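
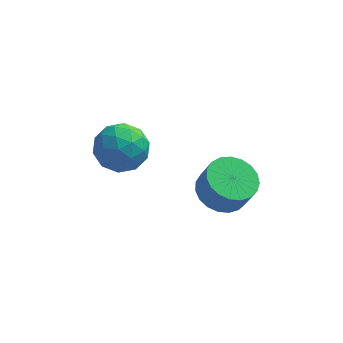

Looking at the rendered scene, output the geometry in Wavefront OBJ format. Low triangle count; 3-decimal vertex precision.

v 0.596 2.897 1.236
v 1.475 2.575 0.831
v 1.883 2.32 1.92
v 1.004 2.643 2.324
v 1.554 2.986 0.898
v 1.962 2.731 1.986
v 1.468 3.382 1.023
v 1.876 3.127 2.111
v 1.231 3.694 1.184
v 1.639 3.439 2.273
v 0.884 3.869 1.355
v 1.292 3.614 2.444
v 0.488 3.875 1.505
v 0.895 3.62 2.594
v 0.11 3.713 1.609
v 0.517 3.458 2.697
v -0.184 3.409 1.648
v 0.224 3.154 2.736
v -0.343 3.017 1.615
v 0.065 2.762 2.704
v -0.339 2.605 1.518
v 0.068 2.35 2.606
v -0.174 2.243 1.371
v 0.234 1.988 2.459
v 0.124 1.994 1.201
v 0.532 1.739 2.289
v 0.504 1.901 1.037
v 0.912 1.646 2.125
v 0.9 1.981 0.907
v 1.308 1.726 1.996
v 1.244 2.219 0.834
v 1.651 1.964 1.923
v -2.713 4.457 3.361
v -2.123 3.824 2.675
v -4.017 3.236 3.365
v -3.427 2.603 2.679
v -3.093 2.749 3.721
v -2.287 3.504 3.719
v -3.853 3.556 2.321
v -3.047 4.311 2.319
v -2.827 3.268 2.033
v -2.357 2.769 2.898
v -3.783 4.291 3.142
v -3.313 3.792 4.007
v -2.304 4.248 3.018
v -3.836 2.812 3.022
v -3.64 2.898 3.635
v -3.293 2.526 3.232
v -2.4 4.059 3.631
v -2.053 3.687 3.228
v -2.623 3.055 3.843
v -4.087 3.373 2.812
v -3.74 3.001 2.409
v -2.847 4.534 2.808
v -2.5 4.162 2.405
v -3.517 4.005 2.197
v -2.371 3.549 2.237
v -3.137 2.831 2.239
v -3.388 3.391 2.029
v -2.914 3.835 2.027
v -2.094 3.255 2.746
v -2.861 2.538 2.748
v -2.664 2.623 3.361
v -2.191 3.067 3.359
v -2.509 2.928 2.368
v -3.279 4.522 3.292
v -4.046 3.805 3.294
v -3.949 3.993 2.681
v -3.476 4.437 2.679
v -3.003 4.229 3.801
v -3.769 3.511 3.803
v -3.226 3.225 4.013
v -2.752 3.669 4.011
v -3.631 4.132 3.672
f 2 1 5
f 2 5 3
f 3 5 6
f 3 6 4
f 5 1 7
f 5 7 6
f 6 7 8
f 6 8 4
f 7 1 9
f 7 9 8
f 8 9 10
f 8 10 4
f 9 1 11
f 9 11 10
f 10 11 12
f 10 12 4
f 11 1 13
f 11 13 12
f 12 13 14
f 12 14 4
f 13 1 15
f 13 15 14
f 14 15 16
f 14 16 4
f 15 1 17
f 15 17 16
f 16 17 18
f 16 18 4
f 17 1 19
f 17 19 18
f 18 19 20
f 18 20 4
f 19 1 21
f 19 21 20
f 20 21 22
f 20 22 4
f 21 1 23
f 21 23 22
f 22 23 24
f 22 24 4
f 23 1 25
f 23 25 24
f 24 25 26
f 24 26 4
f 25 1 27
f 25 27 26
f 26 27 28
f 26 28 4
f 27 1 29
f 27 29 28
f 28 29 30
f 28 30 4
f 29 1 31
f 29 31 30
f 30 31 32
f 30 32 4
f 31 1 2
f 31 2 32
f 32 2 3
f 32 3 4
f 33 70 49
f 70 44 73
f 49 73 38
f 70 73 49
f 33 49 45
f 49 38 50
f 45 50 34
f 49 50 45
f 33 45 54
f 45 34 55
f 54 55 40
f 45 55 54
f 33 54 66
f 54 40 69
f 66 69 43
f 54 69 66
f 33 66 70
f 66 43 74
f 70 74 44
f 66 74 70
f 34 50 61
f 50 38 64
f 61 64 42
f 50 64 61
f 38 73 51
f 73 44 72
f 51 72 37
f 73 72 51
f 44 74 71
f 74 43 67
f 71 67 35
f 74 67 71
f 43 69 68
f 69 40 56
f 68 56 39
f 69 56 68
f 40 55 60
f 55 34 57
f 60 57 41
f 55 57 60
f 36 62 48
f 62 42 63
f 48 63 37
f 62 63 48
f 36 48 46
f 48 37 47
f 46 47 35
f 48 47 46
f 36 46 53
f 46 35 52
f 53 52 39
f 46 52 53
f 36 53 58
f 53 39 59
f 58 59 41
f 53 59 58
f 36 58 62
f 58 41 65
f 62 65 42
f 58 65 62
f 37 63 51
f 63 42 64
f 51 64 38
f 63 64 51
f 35 47 71
f 47 37 72
f 71 72 44
f 47 72 71
f 39 52 68
f 52 35 67
f 68 67 43
f 52 67 68
f 41 59 60
f 59 39 56
f 60 56 40
f 59 56 60
f 42 65 61
f 65 41 57
f 61 57 34
f 65 57 61



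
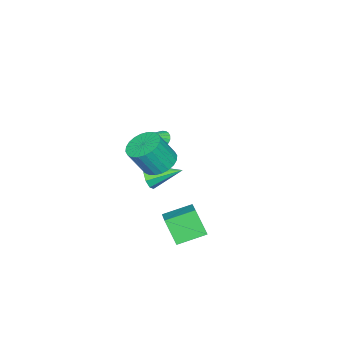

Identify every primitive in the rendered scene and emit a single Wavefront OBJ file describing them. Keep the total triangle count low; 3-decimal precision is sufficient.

v -2.41 -2.982 -4.095
v -2.143 -2.598 -4.744
v -3.03 -1.318 -3.365
v -2.661 -2.757 -4.821
v -3.062 -3.021 -4.558
v -3.158 -3.267 -4.079
v -2.904 -3.38 -3.607
v -2.419 -3.306 -3.364
v -1.93 -3.081 -3.463
v -1.666 -2.809 -3.858
v -1.75 -2.619 -4.364
v 2.87 0.534 1.736
v 3.77 0.771 1.462
v 4.389 0.163 2.97
v 3.49 -0.074 3.244
v 3.66 1.089 1.636
v 4.279 0.481 3.144
v 3.429 1.322 1.824
v 4.048 0.714 3.333
v 3.113 1.435 2
v 3.732 0.827 3.508
v 2.76 1.411 2.135
v 3.379 0.803 3.643
v 2.424 1.254 2.209
v 3.043 0.646 3.717
v 2.156 0.986 2.211
v 2.775 0.378 3.72
v 1.997 0.65 2.141
v 2.616 0.042 3.65
v 1.971 0.297 2.01
v 2.59 -0.311 3.518
v 2.081 -0.021 1.836
v 2.7 -0.629 3.344
v 2.312 -0.254 1.647
v 2.931 -0.862 3.156
v 2.628 -0.367 1.472
v 3.247 -0.975 2.98
v 2.981 -0.343 1.337
v 3.6 -0.951 2.845
v 3.317 -0.186 1.263
v 3.936 -0.794 2.771
v 3.585 0.082 1.26
v 4.204 -0.526 2.769
v 3.744 0.418 1.33
v 4.363 -0.19 2.839
v -3.669 -2.871 -1.772
v -3.336 -2.894 -2.21
v -2.591 -3.349 -0.928
v -3.301 -2.667 -2.126
v -3.338 -2.48 -1.973
v -3.441 -2.37 -1.78
v -3.589 -2.36 -1.585
v -3.752 -2.451 -1.427
v -3.9 -2.624 -1.338
v -4.001 -2.847 -1.335
v -4.037 -3.075 -1.418
v -4 -3.262 -1.571
v -3.897 -3.371 -1.765
v -3.749 -3.382 -1.959
v -3.585 -3.291 -2.117
v -3.438 -3.117 -2.206
v 1.917 2.52 -3.196
v 1.653 1.709 -1.842
v 3.246 3.377 -2.422
v 2.981 2.566 -1.069
v 2.959 1.354 -3.691
v 2.694 0.543 -2.338
v 4.287 2.211 -2.918
v 4.023 1.4 -1.564
f 2 1 4
f 2 4 3
f 4 1 5
f 4 5 3
f 5 1 6
f 5 6 3
f 6 1 7
f 6 7 3
f 7 1 8
f 7 8 3
f 8 1 9
f 8 9 3
f 9 1 10
f 9 10 3
f 10 1 11
f 10 11 3
f 11 1 2
f 11 2 3
f 13 12 16
f 13 16 14
f 14 16 17
f 14 17 15
f 16 12 18
f 16 18 17
f 17 18 19
f 17 19 15
f 18 12 20
f 18 20 19
f 19 20 21
f 19 21 15
f 20 12 22
f 20 22 21
f 21 22 23
f 21 23 15
f 22 12 24
f 22 24 23
f 23 24 25
f 23 25 15
f 24 12 26
f 24 26 25
f 25 26 27
f 25 27 15
f 26 12 28
f 26 28 27
f 27 28 29
f 27 29 15
f 28 12 30
f 28 30 29
f 29 30 31
f 29 31 15
f 30 12 32
f 30 32 31
f 31 32 33
f 31 33 15
f 32 12 34
f 32 34 33
f 33 34 35
f 33 35 15
f 34 12 36
f 34 36 35
f 35 36 37
f 35 37 15
f 36 12 38
f 36 38 37
f 37 38 39
f 37 39 15
f 38 12 40
f 38 40 39
f 39 40 41
f 39 41 15
f 40 12 42
f 40 42 41
f 41 42 43
f 41 43 15
f 42 12 44
f 42 44 43
f 43 44 45
f 43 45 15
f 44 12 13
f 44 13 45
f 45 13 14
f 45 14 15
f 47 46 49
f 47 49 48
f 49 46 50
f 49 50 48
f 50 46 51
f 50 51 48
f 51 46 52
f 51 52 48
f 52 46 53
f 52 53 48
f 53 46 54
f 53 54 48
f 54 46 55
f 54 55 48
f 55 46 56
f 55 56 48
f 56 46 57
f 56 57 48
f 57 46 58
f 57 58 48
f 58 46 59
f 58 59 48
f 59 46 60
f 59 60 48
f 60 46 61
f 60 61 48
f 61 46 47
f 61 47 48
f 63 65 62
f 66 63 62
f 62 65 64
f 64 66 62
f 63 69 65
f 67 63 66
f 67 69 63
f 65 69 64
f 68 66 64
f 64 69 68
f 68 67 66
f 69 67 68



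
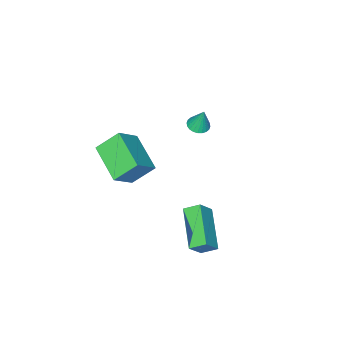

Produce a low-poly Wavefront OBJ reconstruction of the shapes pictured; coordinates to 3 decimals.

v -2.421 0.207 3.147
v -1.915 0.389 3.104
v -2.439 0.533 4.313
v -2.025 0.562 3.054
v -2.195 0.68 3.019
v -2.4 0.727 3.003
v -2.608 0.695 3.008
v -2.787 0.588 3.036
v -2.911 0.424 3.08
v -2.961 0.226 3.134
v -2.928 0.026 3.191
v -2.818 -0.147 3.24
v -2.648 -0.266 3.276
v -2.443 -0.312 3.292
v -2.235 -0.28 3.286
v -2.055 -0.174 3.259
v -1.931 -0.009 3.215
v -1.882 0.188 3.161
v -0.37 -3.222 0.13
v -1.255 -2.601 1.081
v 0.218 -1.372 -0.531
v -0.667 -0.751 0.42
v 0.747 -3.209 1.16
v -0.138 -2.588 2.111
v 1.335 -1.359 0.499
v 0.45 -0.738 1.45
v -0.838 2.692 -0.218
v -0.138 2.652 0.642
v 0.322 4.253 -1.088
v 1.022 4.212 -0.228
v -0.362 2.108 -0.632
v 0.338 2.067 0.228
v 0.798 3.668 -1.502
v 1.498 3.628 -0.642
f 2 1 4
f 2 4 3
f 4 1 5
f 4 5 3
f 5 1 6
f 5 6 3
f 6 1 7
f 6 7 3
f 7 1 8
f 7 8 3
f 8 1 9
f 8 9 3
f 9 1 10
f 9 10 3
f 10 1 11
f 10 11 3
f 11 1 12
f 11 12 3
f 12 1 13
f 12 13 3
f 13 1 14
f 13 14 3
f 14 1 15
f 14 15 3
f 15 1 16
f 15 16 3
f 16 1 17
f 16 17 3
f 17 1 18
f 17 18 3
f 18 1 2
f 18 2 3
f 20 22 19
f 23 20 19
f 19 22 21
f 21 23 19
f 20 26 22
f 24 20 23
f 24 26 20
f 22 26 21
f 25 23 21
f 21 26 25
f 25 24 23
f 26 24 25
f 28 30 27
f 31 28 27
f 27 30 29
f 29 31 27
f 28 34 30
f 32 28 31
f 32 34 28
f 30 34 29
f 33 31 29
f 29 34 33
f 33 32 31
f 34 32 33



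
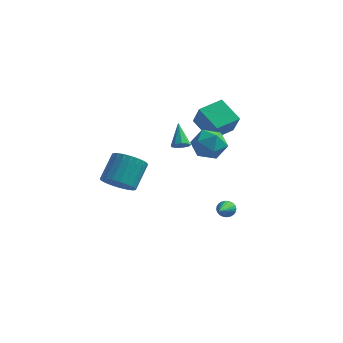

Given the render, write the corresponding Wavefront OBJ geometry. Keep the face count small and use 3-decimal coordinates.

v 0.517 -3.311 3.524
v 1.078 -2.934 4.436
v 2.102 -3.446 2.604
v 2.663 -3.069 3.516
v 2.178 -4.096 3.532
v 1.198 -4.012 4.101
v 1.982 -2.368 2.939
v 1.002 -2.284 3.508
v 1.984 -2.351 4.075
v 2.105 -3.419 4.441
v 1.075 -2.961 2.599
v 1.196 -4.029 2.965
v 1.42 0.52 -4.034
v 1.776 0.327 -4.477
v 1.62 -1.38 -3.046
v 1.932 0.42 -4.329
v 2.011 0.528 -4.137
v 1.999 0.635 -3.929
v 1.899 0.724 -3.737
v 1.727 0.783 -3.59
v 1.507 0.801 -3.511
v 1.274 0.776 -3.511
v 1.064 0.712 -3.591
v 0.907 0.619 -3.738
v 0.829 0.511 -3.931
v 0.84 0.404 -4.138
v 0.94 0.315 -4.33
v 1.113 0.257 -4.477
v 1.332 0.238 -4.557
v 1.565 0.263 -4.556
v -3.491 -4.237 -0.211
v -2.407 -4.328 -0.278
v -2.205 -2.914 1.063
v -3.289 -2.823 1.131
v -2.485 -4.035 -0.576
v -2.282 -2.621 0.765
v -2.715 -3.772 -0.818
v -2.512 -2.358 0.523
v -3.064 -3.58 -0.968
v -2.861 -2.166 0.374
v -3.478 -3.488 -1.003
v -3.275 -2.074 0.339
v -3.893 -3.51 -0.916
v -3.691 -2.096 0.425
v -4.248 -3.643 -0.723
v -4.045 -2.229 0.619
v -4.488 -3.866 -0.451
v -4.285 -2.452 0.89
v -4.575 -4.146 -0.143
v -4.373 -2.732 1.198
v -4.498 -4.439 0.155
v -4.295 -3.025 1.496
v -4.268 -4.702 0.397
v -4.065 -3.288 1.738
v -3.919 -4.894 0.546
v -3.716 -3.48 1.888
v -3.505 -4.986 0.581
v -3.302 -3.572 1.923
v -3.089 -4.964 0.495
v -2.887 -3.55 1.836
v -2.735 -4.831 0.301
v -2.532 -3.417 1.643
v -2.495 -4.608 0.03
v -2.292 -3.194 1.371
v -1.498 0.724 0.686
v -1.011 0.606 1.016
v -2.062 1.836 1.914
v -0.937 0.922 0.764
v -1.126 1.144 0.475
v -1.489 1.17 0.286
v -1.856 0.987 0.283
v -2.056 0.681 0.469
v -1.995 0.394 0.757
v -1.701 0.262 1.011
v -1.313 0.346 1.114
v 1.463 -1.454 3.845
v 0.13 -0.74 4.784
v 0.835 -0.711 2.39
v -0.497 0.003 3.33
v 2.377 -0.123 4.13
v 1.045 0.591 5.07
v 1.75 0.62 2.676
v 0.417 1.334 3.615
f 1 12 6
f 1 6 2
f 1 2 8
f 1 8 11
f 1 11 12
f 2 6 10
f 6 12 5
f 12 11 3
f 11 8 7
f 8 2 9
f 4 10 5
f 4 5 3
f 4 3 7
f 4 7 9
f 4 9 10
f 5 10 6
f 3 5 12
f 7 3 11
f 9 7 8
f 10 9 2
f 14 13 16
f 14 16 15
f 16 13 17
f 16 17 15
f 17 13 18
f 17 18 15
f 18 13 19
f 18 19 15
f 19 13 20
f 19 20 15
f 20 13 21
f 20 21 15
f 21 13 22
f 21 22 15
f 22 13 23
f 22 23 15
f 23 13 24
f 23 24 15
f 24 13 25
f 24 25 15
f 25 13 26
f 25 26 15
f 26 13 27
f 26 27 15
f 27 13 28
f 27 28 15
f 28 13 29
f 28 29 15
f 29 13 30
f 29 30 15
f 30 13 14
f 30 14 15
f 32 31 35
f 32 35 33
f 33 35 36
f 33 36 34
f 35 31 37
f 35 37 36
f 36 37 38
f 36 38 34
f 37 31 39
f 37 39 38
f 38 39 40
f 38 40 34
f 39 31 41
f 39 41 40
f 40 41 42
f 40 42 34
f 41 31 43
f 41 43 42
f 42 43 44
f 42 44 34
f 43 31 45
f 43 45 44
f 44 45 46
f 44 46 34
f 45 31 47
f 45 47 46
f 46 47 48
f 46 48 34
f 47 31 49
f 47 49 48
f 48 49 50
f 48 50 34
f 49 31 51
f 49 51 50
f 50 51 52
f 50 52 34
f 51 31 53
f 51 53 52
f 52 53 54
f 52 54 34
f 53 31 55
f 53 55 54
f 54 55 56
f 54 56 34
f 55 31 57
f 55 57 56
f 56 57 58
f 56 58 34
f 57 31 59
f 57 59 58
f 58 59 60
f 58 60 34
f 59 31 61
f 59 61 60
f 60 61 62
f 60 62 34
f 61 31 63
f 61 63 62
f 62 63 64
f 62 64 34
f 63 31 32
f 63 32 64
f 64 32 33
f 64 33 34
f 66 65 68
f 66 68 67
f 68 65 69
f 68 69 67
f 69 65 70
f 69 70 67
f 70 65 71
f 70 71 67
f 71 65 72
f 71 72 67
f 72 65 73
f 72 73 67
f 73 65 74
f 73 74 67
f 74 65 75
f 74 75 67
f 75 65 66
f 75 66 67
f 77 79 76
f 80 77 76
f 76 79 78
f 78 80 76
f 77 83 79
f 81 77 80
f 81 83 77
f 79 83 78
f 82 80 78
f 78 83 82
f 82 81 80
f 83 81 82



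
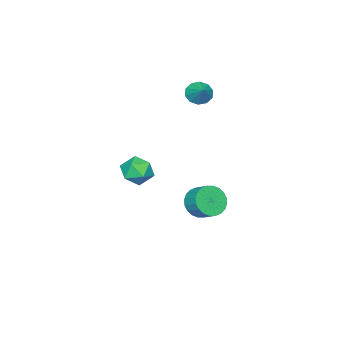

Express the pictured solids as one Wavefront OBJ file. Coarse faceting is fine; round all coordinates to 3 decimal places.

v 2.471 4.025 1.2
v 3.349 4.011 1.553
v 2.371 2.509 1.387
v 3.249 2.495 1.74
v 2.548 2.897 2.232
v 2.609 3.834 2.116
v 3.111 2.686 0.824
v 3.172 3.623 0.708
v 3.744 3.184 1.32
v 3.396 3.314 2.191
v 2.324 3.206 0.749
v 1.976 3.336 1.62
v -2.107 3.525 -3.243
v -1.262 3.633 -3.728
v -1.048 4.503 -3.161
v -1.893 4.395 -2.677
v -1.5 3.835 -3.948
v -1.287 4.705 -3.382
v -1.831 3.989 -4.061
v -1.618 4.86 -3.495
v -2.204 4.073 -4.049
v -1.991 4.944 -3.483
v -2.562 4.074 -3.915
v -2.349 4.944 -3.349
v -2.851 3.991 -3.679
v -2.637 4.861 -3.112
v -3.026 3.837 -3.376
v -2.813 4.707 -2.81
v -3.062 3.635 -3.053
v -2.848 4.506 -2.487
v -2.952 3.417 -2.759
v -2.738 4.287 -2.192
v -2.713 3.215 -2.538
v -2.5 4.085 -1.972
v -2.382 3.06 -2.425
v -2.169 3.931 -1.859
v -2.009 2.976 -2.437
v -1.796 3.847 -1.871
v -1.651 2.976 -2.571
v -1.438 3.846 -2.005
v -1.363 3.059 -2.808
v -1.149 3.929 -2.241
v -1.187 3.213 -3.11
v -0.974 4.083 -2.544
v -1.152 3.414 -3.433
v -0.938 4.285 -2.867
v -4.126 2.009 3.53
v -3.723 2.237 2.927
v -3.454 2.731 4.25
v -4.089 2.528 2.976
v -4.468 2.621 3.237
v -4.717 2.48 3.61
v -4.74 2.16 3.952
v -4.528 1.782 4.133
v -4.162 1.491 4.084
v -3.783 1.398 3.824
v -3.534 1.538 3.451
v -3.512 1.859 3.108
f 1 12 6
f 1 6 2
f 1 2 8
f 1 8 11
f 1 11 12
f 2 6 10
f 6 12 5
f 12 11 3
f 11 8 7
f 8 2 9
f 4 10 5
f 4 5 3
f 4 3 7
f 4 7 9
f 4 9 10
f 5 10 6
f 3 5 12
f 7 3 11
f 9 7 8
f 10 9 2
f 14 13 17
f 14 17 15
f 15 17 18
f 15 18 16
f 17 13 19
f 17 19 18
f 18 19 20
f 18 20 16
f 19 13 21
f 19 21 20
f 20 21 22
f 20 22 16
f 21 13 23
f 21 23 22
f 22 23 24
f 22 24 16
f 23 13 25
f 23 25 24
f 24 25 26
f 24 26 16
f 25 13 27
f 25 27 26
f 26 27 28
f 26 28 16
f 27 13 29
f 27 29 28
f 28 29 30
f 28 30 16
f 29 13 31
f 29 31 30
f 30 31 32
f 30 32 16
f 31 13 33
f 31 33 32
f 32 33 34
f 32 34 16
f 33 13 35
f 33 35 34
f 34 35 36
f 34 36 16
f 35 13 37
f 35 37 36
f 36 37 38
f 36 38 16
f 37 13 39
f 37 39 38
f 38 39 40
f 38 40 16
f 39 13 41
f 39 41 40
f 40 41 42
f 40 42 16
f 41 13 43
f 41 43 42
f 42 43 44
f 42 44 16
f 43 13 45
f 43 45 44
f 44 45 46
f 44 46 16
f 45 13 14
f 45 14 46
f 46 14 15
f 46 15 16
f 48 47 50
f 48 50 49
f 50 47 51
f 50 51 49
f 51 47 52
f 51 52 49
f 52 47 53
f 52 53 49
f 53 47 54
f 53 54 49
f 54 47 55
f 54 55 49
f 55 47 56
f 55 56 49
f 56 47 57
f 56 57 49
f 57 47 58
f 57 58 49
f 58 47 48
f 58 48 49



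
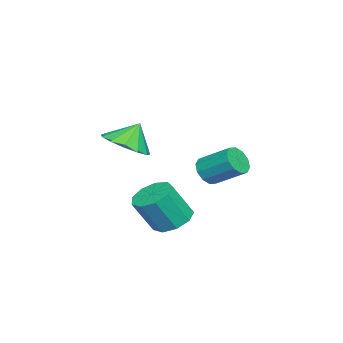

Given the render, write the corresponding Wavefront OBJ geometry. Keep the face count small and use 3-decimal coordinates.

v 3.369 -1.521 -0.145
v 3.902 -2.257 0.38
v 2.991 -1.059 0.885
v 4.272 -1.801 0.311
v 4.355 -1.256 0.097
v 4.125 -0.795 -0.194
v 3.655 -0.564 -0.469
v 3.094 -0.638 -0.642
v 2.62 -0.991 -0.656
v 2.384 -1.513 -0.509
v 2.46 -2.038 -0.246
v 2.825 -2.398 0.049
v 3.362 -2.48 0.283
v 2.141 -0.028 -4.382
v 2.957 -0.188 -4.751
v 3.495 -0.871 -3.267
v 2.679 -0.712 -2.898
v 2.949 0.376 -4.489
v 3.487 -0.307 -3.005
v 2.563 0.751 -4.176
v 3.101 0.068 -2.692
v 1.979 0.761 -3.96
v 2.517 0.078 -2.476
v 1.471 0.402 -3.941
v 2.009 -0.281 -2.457
v 1.277 -0.159 -4.129
v 1.815 -0.842 -2.645
v 1.487 -0.659 -4.435
v 2.025 -1.342 -2.951
v 2.003 -0.864 -4.716
v 2.541 -1.547 -3.232
v 2.583 -0.678 -4.841
v 3.122 -1.361 -3.357
v -1.444 0.304 -3.092
v -0.745 0.318 -3.302
v -0.517 1.669 -2.458
v -1.216 1.656 -2.248
v -0.986 0.548 -3.606
v -0.758 1.9 -2.761
v -1.403 0.685 -3.714
v -1.174 2.037 -2.869
v -1.835 0.677 -3.584
v -1.606 2.029 -2.739
v -2.117 0.527 -3.266
v -1.889 1.878 -2.421
v -2.143 0.291 -2.882
v -1.915 1.642 -2.038
v -1.902 0.06 -2.579
v -1.674 1.412 -1.734
v -1.486 -0.077 -2.471
v -1.257 1.275 -1.626
v -1.054 -0.069 -2.601
v -0.825 1.283 -1.756
v -0.771 0.082 -2.919
v -0.543 1.433 -2.074
f 2 1 4
f 2 4 3
f 4 1 5
f 4 5 3
f 5 1 6
f 5 6 3
f 6 1 7
f 6 7 3
f 7 1 8
f 7 8 3
f 8 1 9
f 8 9 3
f 9 1 10
f 9 10 3
f 10 1 11
f 10 11 3
f 11 1 12
f 11 12 3
f 12 1 13
f 12 13 3
f 13 1 2
f 13 2 3
f 15 14 18
f 15 18 16
f 16 18 19
f 16 19 17
f 18 14 20
f 18 20 19
f 19 20 21
f 19 21 17
f 20 14 22
f 20 22 21
f 21 22 23
f 21 23 17
f 22 14 24
f 22 24 23
f 23 24 25
f 23 25 17
f 24 14 26
f 24 26 25
f 25 26 27
f 25 27 17
f 26 14 28
f 26 28 27
f 27 28 29
f 27 29 17
f 28 14 30
f 28 30 29
f 29 30 31
f 29 31 17
f 30 14 32
f 30 32 31
f 31 32 33
f 31 33 17
f 32 14 15
f 32 15 33
f 33 15 16
f 33 16 17
f 35 34 38
f 35 38 36
f 36 38 39
f 36 39 37
f 38 34 40
f 38 40 39
f 39 40 41
f 39 41 37
f 40 34 42
f 40 42 41
f 41 42 43
f 41 43 37
f 42 34 44
f 42 44 43
f 43 44 45
f 43 45 37
f 44 34 46
f 44 46 45
f 45 46 47
f 45 47 37
f 46 34 48
f 46 48 47
f 47 48 49
f 47 49 37
f 48 34 50
f 48 50 49
f 49 50 51
f 49 51 37
f 50 34 52
f 50 52 51
f 51 52 53
f 51 53 37
f 52 34 54
f 52 54 53
f 53 54 55
f 53 55 37
f 54 34 35
f 54 35 55
f 55 35 36
f 55 36 37



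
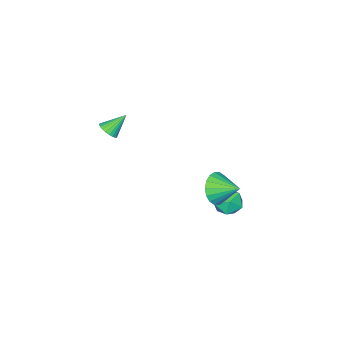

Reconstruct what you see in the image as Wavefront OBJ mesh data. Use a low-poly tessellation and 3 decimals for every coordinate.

v -1.969 3.203 -3.174
v -1.056 3.338 -3.247
v -1.944 2.362 -4.413
v -1.031 2.497 -4.486
v -1.369 1.981 -3.796
v -1.384 2.5 -3.031
v -1.616 3.2 -4.629
v -1.631 3.719 -3.864
v -0.838 3.336 -4.146
v -0.685 2.582 -3.632
v -2.315 3.118 -4.028
v -2.162 2.364 -3.514
v 3.667 -0.748 3.047
v 4.055 -0.92 3.484
v 2.793 -0.312 3.993
v 4.125 -0.696 3.445
v 4.125 -0.48 3.346
v 4.056 -0.304 3.201
v 3.927 -0.197 3.032
v 3.758 -0.173 2.866
v 3.576 -0.237 2.727
v 3.407 -0.378 2.637
v 3.278 -0.576 2.609
v 3.208 -0.801 2.648
v 3.208 -1.017 2.747
v 3.278 -1.192 2.892
v 3.407 -1.3 3.061
v 3.575 -1.324 3.227
v 3.758 -1.26 3.366
v 3.926 -1.118 3.456
v -0.765 2.699 -2.327
v -0.477 3.149 -3.219
v -1.055 4.021 -1.753
v -0.93 3.077 -3.282
v -1.35 2.93 -3.155
v -1.655 2.737 -2.865
v -1.783 2.537 -2.467
v -1.71 2.369 -2.043
v -1.449 2.266 -1.674
v -1.054 2.249 -1.435
v -0.601 2.321 -1.372
v -0.18 2.468 -1.498
v 0.124 2.66 -1.789
v 0.252 2.861 -2.186
v 0.179 3.029 -2.611
v -0.081 3.132 -2.98
f 1 12 6
f 1 6 2
f 1 2 8
f 1 8 11
f 1 11 12
f 2 6 10
f 6 12 5
f 12 11 3
f 11 8 7
f 8 2 9
f 4 10 5
f 4 5 3
f 4 3 7
f 4 7 9
f 4 9 10
f 5 10 6
f 3 5 12
f 7 3 11
f 9 7 8
f 10 9 2
f 14 13 16
f 14 16 15
f 16 13 17
f 16 17 15
f 17 13 18
f 17 18 15
f 18 13 19
f 18 19 15
f 19 13 20
f 19 20 15
f 20 13 21
f 20 21 15
f 21 13 22
f 21 22 15
f 22 13 23
f 22 23 15
f 23 13 24
f 23 24 15
f 24 13 25
f 24 25 15
f 25 13 26
f 25 26 15
f 26 13 27
f 26 27 15
f 27 13 28
f 27 28 15
f 28 13 29
f 28 29 15
f 29 13 30
f 29 30 15
f 30 13 14
f 30 14 15
f 32 31 34
f 32 34 33
f 34 31 35
f 34 35 33
f 35 31 36
f 35 36 33
f 36 31 37
f 36 37 33
f 37 31 38
f 37 38 33
f 38 31 39
f 38 39 33
f 39 31 40
f 39 40 33
f 40 31 41
f 40 41 33
f 41 31 42
f 41 42 33
f 42 31 43
f 42 43 33
f 43 31 44
f 43 44 33
f 44 31 45
f 44 45 33
f 45 31 46
f 45 46 33
f 46 31 32
f 46 32 33



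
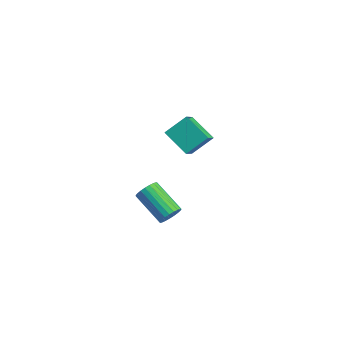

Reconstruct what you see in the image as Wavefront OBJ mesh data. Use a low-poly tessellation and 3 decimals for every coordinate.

v 1.403 -1.09 3.6
v 1.634 -0.009 4.425
v 0.691 -0.265 2.72
v 0.923 0.816 3.545
v 2.737 -0.776 2.815
v 2.969 0.305 3.64
v 2.026 0.049 1.935
v 2.257 1.13 2.76
v 1.258 -0.66 -3.064
v 1.524 -0.419 -2.511
v -0.191 -0.699 -1.562
v -0.458 -0.94 -2.116
v 1.422 -0.193 -2.628
v -0.293 -0.473 -1.68
v 1.292 -0.047 -2.821
v -0.423 -0.328 -1.873
v 1.156 -0.008 -3.056
v -0.56 -0.288 -2.107
v 1.037 -0.081 -3.292
v -0.678 -0.361 -2.344
v 0.957 -0.254 -3.489
v -0.759 -0.535 -2.541
v 0.928 -0.498 -3.612
v -0.787 -0.778 -2.664
v 0.957 -0.769 -3.641
v -0.759 -1.05 -2.693
v 1.037 -1.022 -3.57
v -0.678 -1.302 -2.622
v 1.156 -1.212 -3.411
v -0.559 -1.492 -2.463
v 1.292 -1.306 -3.193
v -0.423 -1.587 -2.245
v 1.423 -1.289 -2.952
v -0.293 -1.569 -2.004
v 1.524 -1.163 -2.73
v -0.191 -1.443 -1.782
v 1.58 -0.95 -2.567
v -0.135 -1.23 -1.618
v 1.58 -0.687 -2.489
v -0.135 -0.967 -1.541
f 2 4 1
f 5 2 1
f 1 4 3
f 3 5 1
f 2 8 4
f 6 2 5
f 6 8 2
f 4 8 3
f 7 5 3
f 3 8 7
f 7 6 5
f 8 6 7
f 10 9 13
f 10 13 11
f 11 13 14
f 11 14 12
f 13 9 15
f 13 15 14
f 14 15 16
f 14 16 12
f 15 9 17
f 15 17 16
f 16 17 18
f 16 18 12
f 17 9 19
f 17 19 18
f 18 19 20
f 18 20 12
f 19 9 21
f 19 21 20
f 20 21 22
f 20 22 12
f 21 9 23
f 21 23 22
f 22 23 24
f 22 24 12
f 23 9 25
f 23 25 24
f 24 25 26
f 24 26 12
f 25 9 27
f 25 27 26
f 26 27 28
f 26 28 12
f 27 9 29
f 27 29 28
f 28 29 30
f 28 30 12
f 29 9 31
f 29 31 30
f 30 31 32
f 30 32 12
f 31 9 33
f 31 33 32
f 32 33 34
f 32 34 12
f 33 9 35
f 33 35 34
f 34 35 36
f 34 36 12
f 35 9 37
f 35 37 36
f 36 37 38
f 36 38 12
f 37 9 39
f 37 39 38
f 38 39 40
f 38 40 12
f 39 9 10
f 39 10 40
f 40 10 11
f 40 11 12



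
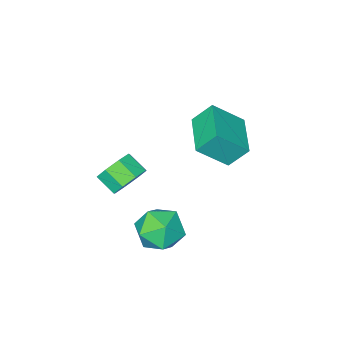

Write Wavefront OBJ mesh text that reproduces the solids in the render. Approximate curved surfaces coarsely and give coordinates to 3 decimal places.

v 1.05 0.136 3.267
v 0.419 0.676 4.228
v -0.115 0.788 2.136
v -0.747 1.327 3.097
v 2.207 1.853 3.063
v 1.575 2.392 4.024
v 1.041 2.504 1.932
v 0.41 3.044 2.893
v 3.039 2.289 -1.638
v 4.184 2.254 -1.953
v 3.056 0.386 -1.367
v 4.201 0.351 -1.682
v 3.881 0.865 -0.659
v 3.87 2.041 -0.827
v 3.37 0.599 -2.493
v 3.359 1.775 -2.661
v 4.388 1.21 -2.481
v 4.705 1.375 -1.348
v 2.535 1.265 -1.972
v 2.852 1.43 -0.839
v 3.345 -1.044 -0.405
v 4.064 -0.601 0.008
v 4.274 -1.493 0.599
v 3.555 -1.936 0.185
v 3.445 -0.512 0.363
v 3.655 -1.403 0.954
v 2.767 -0.734 0.268
v 2.977 -1.626 0.859
v 2.428 -1.138 -0.221
v 2.638 -2.03 0.369
v 2.626 -1.487 -0.819
v 2.836 -2.379 -0.228
v 3.245 -1.577 -1.174
v 3.455 -2.468 -0.583
v 3.923 -1.354 -1.079
v 4.133 -2.246 -0.488
v 4.262 -0.95 -0.589
v 4.472 -1.842 0.001
f 2 4 1
f 5 2 1
f 1 4 3
f 3 5 1
f 2 8 4
f 6 2 5
f 6 8 2
f 4 8 3
f 7 5 3
f 3 8 7
f 7 6 5
f 8 6 7
f 9 20 14
f 9 14 10
f 9 10 16
f 9 16 19
f 9 19 20
f 10 14 18
f 14 20 13
f 20 19 11
f 19 16 15
f 16 10 17
f 12 18 13
f 12 13 11
f 12 11 15
f 12 15 17
f 12 17 18
f 13 18 14
f 11 13 20
f 15 11 19
f 17 15 16
f 18 17 10
f 22 21 25
f 22 25 23
f 23 25 26
f 23 26 24
f 25 21 27
f 25 27 26
f 26 27 28
f 26 28 24
f 27 21 29
f 27 29 28
f 28 29 30
f 28 30 24
f 29 21 31
f 29 31 30
f 30 31 32
f 30 32 24
f 31 21 33
f 31 33 32
f 32 33 34
f 32 34 24
f 33 21 35
f 33 35 34
f 34 35 36
f 34 36 24
f 35 21 37
f 35 37 36
f 36 37 38
f 36 38 24
f 37 21 22
f 37 22 38
f 38 22 23
f 38 23 24



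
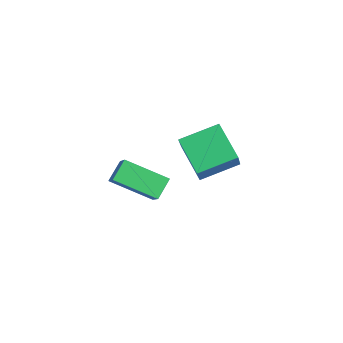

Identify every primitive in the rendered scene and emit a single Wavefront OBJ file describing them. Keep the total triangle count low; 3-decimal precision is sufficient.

v -0.557 3.167 -4.044
v -0.409 4.939 -3.497
v 1.052 3.317 -4.965
v 1.2 5.089 -4.418
v 0.28 2.671 -2.662
v 0.428 4.443 -2.115
v 1.889 2.821 -3.583
v 2.037 4.593 -3.036
v 2.775 -1.368 -1.665
v 2.307 -0.684 -1.071
v 3.886 0.047 -2.418
v 3.417 0.731 -1.824
v 4.023 -1.651 -0.356
v 3.554 -0.967 0.238
v 5.133 -0.236 -1.109
v 4.665 0.448 -0.515
f 2 4 1
f 5 2 1
f 1 4 3
f 3 5 1
f 2 8 4
f 6 2 5
f 6 8 2
f 4 8 3
f 7 5 3
f 3 8 7
f 7 6 5
f 8 6 7
f 10 12 9
f 13 10 9
f 9 12 11
f 11 13 9
f 10 16 12
f 14 10 13
f 14 16 10
f 12 16 11
f 15 13 11
f 11 16 15
f 15 14 13
f 16 14 15



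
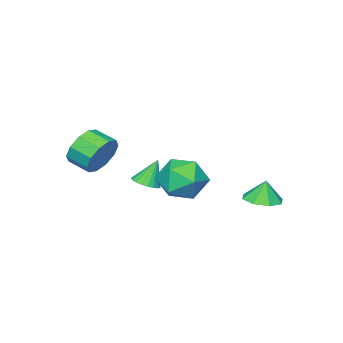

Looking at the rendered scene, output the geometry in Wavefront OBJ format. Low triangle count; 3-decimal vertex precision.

v -2.42 1.798 -0.035
v -1.553 2.017 0.065
v -2.56 1.862 1.035
v -1.957 2.569 -0.021
v -2.632 2.669 -0.115
v -3.183 2.258 -0.162
v -3.287 1.578 -0.134
v -2.884 1.026 -0.048
v -2.209 0.926 0.046
v -1.658 1.337 0.093
v 2.315 -2.93 2.61
v 2.867 -2.558 3.383
v 3.037 -3.598 3.763
v 2.485 -3.97 2.99
v 2.266 -2.588 3.57
v 2.435 -3.628 3.949
v 1.683 -2.749 3.39
v 1.853 -3.789 3.769
v 1.342 -2.978 2.912
v 1.512 -4.019 3.292
v 1.373 -3.19 2.319
v 1.542 -4.23 2.699
v 1.763 -3.302 1.837
v 1.933 -4.342 2.217
v 2.365 -3.272 1.651
v 2.534 -4.312 2.03
v 2.947 -3.111 1.831
v 3.117 -4.151 2.21
v 3.288 -2.881 2.308
v 3.458 -3.922 2.688
v 3.258 -2.67 2.901
v 3.427 -3.71 3.281
v 1.749 1.787 3.561
v 2.474 2.375 2.843
v 1.686 0.345 2.317
v 2.411 0.933 1.599
v 2.81 0.512 2.624
v 2.85 1.403 3.392
v 1.31 1.317 1.768
v 1.35 2.208 2.536
v 2.203 2.084 1.734
v 3.13 1.587 2.263
v 1.03 1.133 2.897
v 1.957 0.636 3.426
v 1.045 -1.672 1.03
v 1.619 -1.379 1.213
v 0.535 -1.448 2.27
v 1.473 -1.163 1.114
v 1.253 -1.036 1.001
v 0.997 -1.018 0.892
v 0.749 -1.113 0.808
v 0.553 -1.305 0.761
v 0.441 -1.56 0.761
v 0.434 -1.835 0.808
v 0.532 -2.081 0.893
v 0.719 -2.257 1.001
v 0.963 -2.331 1.115
v 1.22 -2.292 1.213
v 1.447 -2.145 1.28
v 1.605 -1.916 1.304
v 1.666 -1.646 1.28
f 2 1 4
f 2 4 3
f 4 1 5
f 4 5 3
f 5 1 6
f 5 6 3
f 6 1 7
f 6 7 3
f 7 1 8
f 7 8 3
f 8 1 9
f 8 9 3
f 9 1 10
f 9 10 3
f 10 1 2
f 10 2 3
f 12 11 15
f 12 15 13
f 13 15 16
f 13 16 14
f 15 11 17
f 15 17 16
f 16 17 18
f 16 18 14
f 17 11 19
f 17 19 18
f 18 19 20
f 18 20 14
f 19 11 21
f 19 21 20
f 20 21 22
f 20 22 14
f 21 11 23
f 21 23 22
f 22 23 24
f 22 24 14
f 23 11 25
f 23 25 24
f 24 25 26
f 24 26 14
f 25 11 27
f 25 27 26
f 26 27 28
f 26 28 14
f 27 11 29
f 27 29 28
f 28 29 30
f 28 30 14
f 29 11 31
f 29 31 30
f 30 31 32
f 30 32 14
f 31 11 12
f 31 12 32
f 32 12 13
f 32 13 14
f 33 44 38
f 33 38 34
f 33 34 40
f 33 40 43
f 33 43 44
f 34 38 42
f 38 44 37
f 44 43 35
f 43 40 39
f 40 34 41
f 36 42 37
f 36 37 35
f 36 35 39
f 36 39 41
f 36 41 42
f 37 42 38
f 35 37 44
f 39 35 43
f 41 39 40
f 42 41 34
f 46 45 48
f 46 48 47
f 48 45 49
f 48 49 47
f 49 45 50
f 49 50 47
f 50 45 51
f 50 51 47
f 51 45 52
f 51 52 47
f 52 45 53
f 52 53 47
f 53 45 54
f 53 54 47
f 54 45 55
f 54 55 47
f 55 45 56
f 55 56 47
f 56 45 57
f 56 57 47
f 57 45 58
f 57 58 47
f 58 45 59
f 58 59 47
f 59 45 60
f 59 60 47
f 60 45 61
f 60 61 47
f 61 45 46
f 61 46 47



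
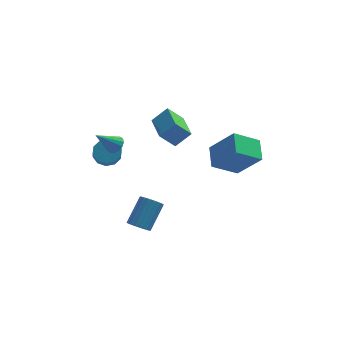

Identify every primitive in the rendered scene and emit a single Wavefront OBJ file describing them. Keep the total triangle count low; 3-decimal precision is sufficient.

v -3.577 3.202 -0.657
v -2.756 3.332 -0.534
v -2.742 2.348 0.419
v -3.563 2.218 0.297
v -3.018 3.642 -0.21
v -3.004 2.658 0.743
v -3.493 3.784 -0.057
v -3.479 2.8 0.896
v -4 3.704 -0.132
v -3.986 2.72 0.821
v -4.346 3.432 -0.408
v -4.332 2.448 0.545
v -4.398 3.072 -0.779
v -4.384 2.088 0.174
v -4.136 2.762 -1.103
v -4.122 1.778 -0.15
v -3.661 2.62 -1.256
v -3.647 1.636 -0.303
v -3.154 2.7 -1.181
v -3.14 1.716 -0.228
v -2.808 2.972 -0.905
v -2.794 1.988 0.048
v 2.148 -1.078 1.277
v 3.431 -1.753 2.904
v 2.099 0.274 1.876
v 3.382 -0.401 3.504
v 3.618 -0.599 0.316
v 4.901 -1.274 1.944
v 3.569 0.753 0.916
v 4.852 0.078 2.543
v -1.896 -2.99 -2.195
v -1.315 -3.38 -2.19
v -0.562 -2.239 -0.9
v -1.144 -1.85 -0.905
v -1.255 -3.169 -2.412
v -0.502 -2.028 -1.121
v -1.322 -2.923 -2.59
v -0.57 -1.782 -1.299
v -1.503 -2.69 -2.69
v -0.751 -1.549 -1.4
v -1.762 -2.516 -2.693
v -1.009 -1.376 -1.402
v -2.048 -2.437 -2.596
v -1.295 -1.296 -1.306
v -2.303 -2.467 -2.421
v -1.55 -1.326 -1.13
v -2.478 -2.601 -2.2
v -1.725 -1.46 -0.91
v -2.538 -2.812 -1.979
v -1.785 -1.671 -0.688
v -2.47 -3.058 -1.801
v -1.718 -1.917 -0.51
v -2.289 -3.291 -1.7
v -1.537 -2.15 -0.41
v -2.031 -3.464 -1.698
v -1.278 -2.324 -0.407
v -1.745 -3.544 -1.794
v -0.992 -2.403 -0.504
v -1.49 -3.514 -1.97
v -0.737 -2.373 -0.679
v -3.092 1.21 1.556
v -2.703 0.759 1.728
v -4.168 0.73 2.724
v -2.621 1.012 1.908
v -2.665 1.318 1.993
v -2.824 1.595 1.961
v -3.054 1.769 1.82
v -3.294 1.794 1.609
v -3.48 1.661 1.383
v -3.562 1.408 1.204
v -3.518 1.102 1.119
v -3.36 0.825 1.151
v -3.129 0.651 1.291
v -2.889 0.626 1.502
v -0.645 1.334 2.149
v 0.264 1.53 3.015
v -1.025 3.297 2.105
v -0.117 3.493 2.971
v 0.257 1.487 1.169
v 1.165 1.683 2.035
v -0.124 3.45 1.125
v 0.785 3.646 1.991
f 2 1 5
f 2 5 3
f 3 5 6
f 3 6 4
f 5 1 7
f 5 7 6
f 6 7 8
f 6 8 4
f 7 1 9
f 7 9 8
f 8 9 10
f 8 10 4
f 9 1 11
f 9 11 10
f 10 11 12
f 10 12 4
f 11 1 13
f 11 13 12
f 12 13 14
f 12 14 4
f 13 1 15
f 13 15 14
f 14 15 16
f 14 16 4
f 15 1 17
f 15 17 16
f 16 17 18
f 16 18 4
f 17 1 19
f 17 19 18
f 18 19 20
f 18 20 4
f 19 1 21
f 19 21 20
f 20 21 22
f 20 22 4
f 21 1 2
f 21 2 22
f 22 2 3
f 22 3 4
f 24 26 23
f 27 24 23
f 23 26 25
f 25 27 23
f 24 30 26
f 28 24 27
f 28 30 24
f 26 30 25
f 29 27 25
f 25 30 29
f 29 28 27
f 30 28 29
f 32 31 35
f 32 35 33
f 33 35 36
f 33 36 34
f 35 31 37
f 35 37 36
f 36 37 38
f 36 38 34
f 37 31 39
f 37 39 38
f 38 39 40
f 38 40 34
f 39 31 41
f 39 41 40
f 40 41 42
f 40 42 34
f 41 31 43
f 41 43 42
f 42 43 44
f 42 44 34
f 43 31 45
f 43 45 44
f 44 45 46
f 44 46 34
f 45 31 47
f 45 47 46
f 46 47 48
f 46 48 34
f 47 31 49
f 47 49 48
f 48 49 50
f 48 50 34
f 49 31 51
f 49 51 50
f 50 51 52
f 50 52 34
f 51 31 53
f 51 53 52
f 52 53 54
f 52 54 34
f 53 31 55
f 53 55 54
f 54 55 56
f 54 56 34
f 55 31 57
f 55 57 56
f 56 57 58
f 56 58 34
f 57 31 59
f 57 59 58
f 58 59 60
f 58 60 34
f 59 31 32
f 59 32 60
f 60 32 33
f 60 33 34
f 62 61 64
f 62 64 63
f 64 61 65
f 64 65 63
f 65 61 66
f 65 66 63
f 66 61 67
f 66 67 63
f 67 61 68
f 67 68 63
f 68 61 69
f 68 69 63
f 69 61 70
f 69 70 63
f 70 61 71
f 70 71 63
f 71 61 72
f 71 72 63
f 72 61 73
f 72 73 63
f 73 61 74
f 73 74 63
f 74 61 62
f 74 62 63
f 76 78 75
f 79 76 75
f 75 78 77
f 77 79 75
f 76 82 78
f 80 76 79
f 80 82 76
f 78 82 77
f 81 79 77
f 77 82 81
f 81 80 79
f 82 80 81



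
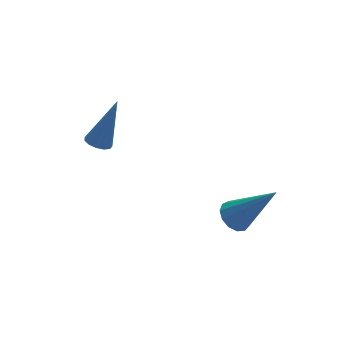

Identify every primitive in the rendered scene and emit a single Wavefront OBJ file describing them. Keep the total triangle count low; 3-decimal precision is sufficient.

v 2.472 -1.651 -3.333
v 2.903 -1.903 -3.716
v 3.648 -2.289 -1.587
v 3.003 -1.567 -3.66
v 2.934 -1.257 -3.501
v 2.718 -1.073 -3.288
v 2.424 -1.072 -3.089
v 2.145 -1.255 -2.968
v 1.969 -1.564 -2.962
v 1.954 -1.9 -3.075
v 2.102 -2.157 -3.269
v 2.368 -2.254 -3.483
v 2.667 -2.159 -3.65
v -1.097 2.831 -2.866
v -0.648 2.66 -3.034
v -0.283 3.289 -1.154
v -0.659 2.938 -3.103
v -0.809 3.183 -3.097
v -1.051 3.316 -3.017
v -1.308 3.295 -2.89
v -1.497 3.127 -2.754
v -1.56 2.865 -2.655
v -1.476 2.592 -2.622
v -1.272 2.396 -2.666
v -1.012 2.337 -2.774
v -0.779 2.435 -2.911
f 2 1 4
f 2 4 3
f 4 1 5
f 4 5 3
f 5 1 6
f 5 6 3
f 6 1 7
f 6 7 3
f 7 1 8
f 7 8 3
f 8 1 9
f 8 9 3
f 9 1 10
f 9 10 3
f 10 1 11
f 10 11 3
f 11 1 12
f 11 12 3
f 12 1 13
f 12 13 3
f 13 1 2
f 13 2 3
f 15 14 17
f 15 17 16
f 17 14 18
f 17 18 16
f 18 14 19
f 18 19 16
f 19 14 20
f 19 20 16
f 20 14 21
f 20 21 16
f 21 14 22
f 21 22 16
f 22 14 23
f 22 23 16
f 23 14 24
f 23 24 16
f 24 14 25
f 24 25 16
f 25 14 26
f 25 26 16
f 26 14 15
f 26 15 16



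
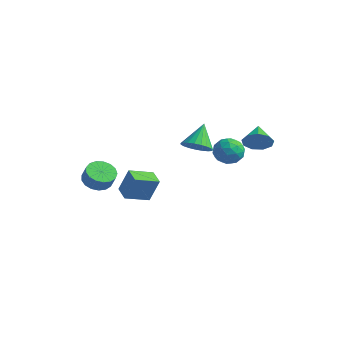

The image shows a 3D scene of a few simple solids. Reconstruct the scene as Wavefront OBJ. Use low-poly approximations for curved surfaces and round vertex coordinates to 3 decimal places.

v 1.157 -1.267 2.887
v 1.978 -0.83 2.749
v 0.763 -0.133 4.133
v 1.742 -0.64 2.502
v 1.405 -0.558 2.321
v 1.026 -0.599 2.238
v 0.669 -0.755 2.267
v 0.396 -1 2.404
v 0.255 -1.291 2.624
v 0.27 -1.577 2.889
v 0.438 -1.81 3.154
v 0.731 -1.949 3.373
v 1.097 -1.97 3.508
v 1.474 -1.869 3.535
v 1.796 -1.664 3.45
v 2.007 -1.391 3.268
v 2.072 -1.095 3.02
v -4.145 -3.759 -0.695
v -3.346 -3.469 -1.072
v -2.896 -3.551 -0.183
v -3.695 -3.841 0.195
v -3.543 -3.093 -0.938
v -3.093 -3.175 -0.048
v -3.878 -2.87 -0.748
v -3.428 -2.952 0.142
v -4.274 -2.85 -0.545
v -3.824 -2.932 0.344
v -4.64 -3.038 -0.377
v -4.19 -3.121 0.512
v -4.893 -3.392 -0.282
v -4.443 -3.474 0.607
v -4.975 -3.83 -0.281
v -4.525 -3.912 0.608
v -4.867 -4.251 -0.375
v -4.417 -4.333 0.514
v -4.593 -4.56 -0.542
v -4.143 -4.642 0.347
v -4.216 -4.685 -0.744
v -3.766 -4.767 0.145
v -3.824 -4.598 -0.935
v -3.374 -4.68 -0.046
v -3.505 -4.319 -1.071
v -3.055 -4.401 -0.181
v -3.332 -3.911 -1.12
v -2.882 -3.994 -0.231
v -3.655 -2.475 -1.873
v -3.185 -2.107 -0.303
v -2.96 -1.111 -2.402
v -2.489 -0.743 -0.831
v -2.711 -3.017 -2.029
v -2.24 -2.649 -0.458
v -2.015 -1.653 -2.557
v -1.545 -1.285 -0.987
v 1.832 0.594 1.777
v 2.749 0.835 1.97
v 1.931 -0.595 2.79
v 2.848 -0.354 2.983
v 2.126 0.223 3.269
v 2.065 0.958 2.642
v 2.615 -0.718 2.118
v 2.554 0.017 1.491
v 3.233 0.024 2.181
v 2.93 0.606 2.892
v 1.75 -0.366 1.868
v 1.447 0.216 2.579
v 2.282 0.819 1.784
v 2.398 -0.579 2.976
v 1.974 -0.24 3.144
v 2.512 -0.098 3.257
v 1.88 0.891 2.18
v 2.418 1.033 2.293
v 2.052 0.673 3.057
v 2.262 -0.793 2.467
v 2.8 -0.651 2.58
v 2.168 0.338 1.503
v 2.706 0.48 1.616
v 2.628 -0.433 1.703
v 3.105 0.484 2.022
v 3.163 -0.215 2.617
v 3.027 -0.429 2.109
v 2.991 0.003 1.74
v 2.927 0.826 2.44
v 2.985 0.127 3.036
v 2.561 0.466 3.203
v 2.525 0.898 2.835
v 3.212 0.349 2.564
v 1.695 0.113 1.724
v 1.753 -0.586 2.32
v 2.155 -0.658 1.925
v 2.119 -0.226 1.557
v 1.517 0.455 2.143
v 1.575 -0.244 2.738
v 1.689 0.237 3.02
v 1.653 0.669 2.651
v 1.468 -0.109 2.196
v 3.735 0.949 3.271
v 4.381 1.084 3.912
v 2.965 1.991 3.829
v 4.5 1.441 3.408
v 4.261 1.568 2.84
v 3.775 1.405 2.474
v 3.271 1.029 2.481
v 2.984 0.615 2.858
v 3.048 0.358 3.429
v 3.434 0.377 3.926
v 3.96 0.664 4.117
f 2 1 4
f 2 4 3
f 4 1 5
f 4 5 3
f 5 1 6
f 5 6 3
f 6 1 7
f 6 7 3
f 7 1 8
f 7 8 3
f 8 1 9
f 8 9 3
f 9 1 10
f 9 10 3
f 10 1 11
f 10 11 3
f 11 1 12
f 11 12 3
f 12 1 13
f 12 13 3
f 13 1 14
f 13 14 3
f 14 1 15
f 14 15 3
f 15 1 16
f 15 16 3
f 16 1 17
f 16 17 3
f 17 1 2
f 17 2 3
f 19 18 22
f 19 22 20
f 20 22 23
f 20 23 21
f 22 18 24
f 22 24 23
f 23 24 25
f 23 25 21
f 24 18 26
f 24 26 25
f 25 26 27
f 25 27 21
f 26 18 28
f 26 28 27
f 27 28 29
f 27 29 21
f 28 18 30
f 28 30 29
f 29 30 31
f 29 31 21
f 30 18 32
f 30 32 31
f 31 32 33
f 31 33 21
f 32 18 34
f 32 34 33
f 33 34 35
f 33 35 21
f 34 18 36
f 34 36 35
f 35 36 37
f 35 37 21
f 36 18 38
f 36 38 37
f 37 38 39
f 37 39 21
f 38 18 40
f 38 40 39
f 39 40 41
f 39 41 21
f 40 18 42
f 40 42 41
f 41 42 43
f 41 43 21
f 42 18 44
f 42 44 43
f 43 44 45
f 43 45 21
f 44 18 19
f 44 19 45
f 45 19 20
f 45 20 21
f 47 49 46
f 50 47 46
f 46 49 48
f 48 50 46
f 47 53 49
f 51 47 50
f 51 53 47
f 49 53 48
f 52 50 48
f 48 53 52
f 52 51 50
f 53 51 52
f 54 91 70
f 91 65 94
f 70 94 59
f 91 94 70
f 54 70 66
f 70 59 71
f 66 71 55
f 70 71 66
f 54 66 75
f 66 55 76
f 75 76 61
f 66 76 75
f 54 75 87
f 75 61 90
f 87 90 64
f 75 90 87
f 54 87 91
f 87 64 95
f 91 95 65
f 87 95 91
f 55 71 82
f 71 59 85
f 82 85 63
f 71 85 82
f 59 94 72
f 94 65 93
f 72 93 58
f 94 93 72
f 65 95 92
f 95 64 88
f 92 88 56
f 95 88 92
f 64 90 89
f 90 61 77
f 89 77 60
f 90 77 89
f 61 76 81
f 76 55 78
f 81 78 62
f 76 78 81
f 57 83 69
f 83 63 84
f 69 84 58
f 83 84 69
f 57 69 67
f 69 58 68
f 67 68 56
f 69 68 67
f 57 67 74
f 67 56 73
f 74 73 60
f 67 73 74
f 57 74 79
f 74 60 80
f 79 80 62
f 74 80 79
f 57 79 83
f 79 62 86
f 83 86 63
f 79 86 83
f 58 84 72
f 84 63 85
f 72 85 59
f 84 85 72
f 56 68 92
f 68 58 93
f 92 93 65
f 68 93 92
f 60 73 89
f 73 56 88
f 89 88 64
f 73 88 89
f 62 80 81
f 80 60 77
f 81 77 61
f 80 77 81
f 63 86 82
f 86 62 78
f 82 78 55
f 86 78 82
f 97 96 99
f 97 99 98
f 99 96 100
f 99 100 98
f 100 96 101
f 100 101 98
f 101 96 102
f 101 102 98
f 102 96 103
f 102 103 98
f 103 96 104
f 103 104 98
f 104 96 105
f 104 105 98
f 105 96 106
f 105 106 98
f 106 96 97
f 106 97 98



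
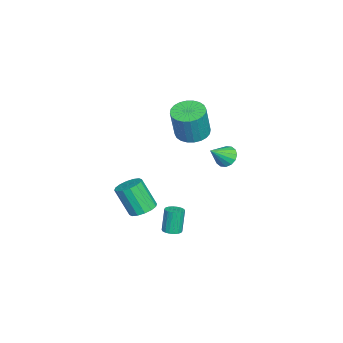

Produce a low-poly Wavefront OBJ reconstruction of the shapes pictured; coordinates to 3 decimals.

v 2.051 -1.309 -4.503
v 2.462 -0.878 -4.425
v 2.059 -0.78 -2.859
v 1.649 -1.211 -2.937
v 2.242 -0.741 -4.49
v 1.839 -0.642 -2.924
v 1.985 -0.715 -4.557
v 1.582 -0.617 -2.991
v 1.741 -0.808 -4.614
v 1.338 -0.709 -3.048
v 1.559 -1 -4.649
v 1.156 -0.901 -3.083
v 1.474 -1.253 -4.655
v 1.071 -1.154 -3.089
v 1.503 -1.517 -4.631
v 1.1 -1.418 -3.065
v 1.641 -1.74 -4.581
v 1.238 -1.642 -3.015
v 1.861 -1.878 -4.516
v 1.458 -1.779 -2.95
v 2.118 -1.903 -4.449
v 1.715 -1.805 -2.883
v 2.362 -1.811 -4.392
v 1.959 -1.712 -2.826
v 2.544 -1.619 -4.357
v 2.141 -1.52 -2.791
v 2.629 -1.366 -4.351
v 2.226 -1.267 -2.785
v 2.6 -1.102 -4.375
v 2.197 -1.003 -2.809
v -0.146 -0.446 2.705
v 0.434 -1.291 2.476
v 0.985 -1.48 4.566
v 0.406 -0.634 4.795
v 0.709 -0.991 2.43
v 1.26 -1.18 4.521
v 0.854 -0.608 2.427
v 1.405 -0.796 4.517
v 0.847 -0.2 2.465
v 1.398 -0.389 4.556
v 0.689 0.171 2.541
v 1.24 -0.018 4.631
v 0.403 0.447 2.641
v 0.955 0.258 4.731
v 0.035 0.588 2.751
v 0.586 0.399 4.841
v -0.362 0.571 2.854
v 0.19 0.382 4.944
v -0.725 0.4 2.934
v -0.174 0.211 5.024
v -1 0.1 2.979
v -0.449 -0.089 5.07
v -1.145 -0.284 2.983
v -0.594 -0.472 5.073
v -1.138 -0.691 2.944
v -0.587 -0.88 5.035
v -0.98 -1.062 2.869
v -0.429 -1.251 4.959
v -0.695 -1.338 2.769
v -0.143 -1.527 4.859
v -0.326 -1.479 2.659
v 0.225 -1.668 4.749
v 0.07 -1.462 2.556
v 0.622 -1.651 4.646
v 2.677 -2.886 -2.366
v 3.205 -2.301 -1.976
v 2.892 -3.229 -0.163
v 2.363 -3.814 -0.554
v 2.789 -2.117 -1.954
v 2.476 -3.045 -0.141
v 2.343 -2.14 -2.042
v 2.029 -3.067 -0.229
v 1.986 -2.362 -2.217
v 1.673 -3.289 -0.405
v 1.814 -2.725 -2.433
v 1.501 -3.652 -0.62
v 1.874 -3.131 -2.63
v 1.56 -4.058 -0.818
v 2.148 -3.471 -2.757
v 1.835 -4.399 -0.944
v 2.564 -3.655 -2.779
v 2.251 -4.583 -0.966
v 3.011 -3.633 -2.691
v 2.697 -4.56 -0.878
v 3.367 -3.411 -2.515
v 3.054 -4.338 -0.703
v 3.539 -3.048 -2.3
v 3.226 -3.975 -0.487
v 3.48 -2.642 -2.102
v 3.166 -3.569 -0.29
v -1.303 1.385 -0.005
v -0.819 2.003 0.077
v -0.417 0.555 1.005
v -1.103 2.052 0.367
v -1.441 1.923 0.557
v -1.742 1.649 0.596
v -1.926 1.304 0.474
v -1.942 0.981 0.224
v -1.788 0.767 -0.088
v -1.503 0.718 -0.378
v -1.165 0.848 -0.568
v -0.864 1.121 -0.607
v -0.681 1.466 -0.485
v -0.664 1.789 -0.234
f 2 1 5
f 2 5 3
f 3 5 6
f 3 6 4
f 5 1 7
f 5 7 6
f 6 7 8
f 6 8 4
f 7 1 9
f 7 9 8
f 8 9 10
f 8 10 4
f 9 1 11
f 9 11 10
f 10 11 12
f 10 12 4
f 11 1 13
f 11 13 12
f 12 13 14
f 12 14 4
f 13 1 15
f 13 15 14
f 14 15 16
f 14 16 4
f 15 1 17
f 15 17 16
f 16 17 18
f 16 18 4
f 17 1 19
f 17 19 18
f 18 19 20
f 18 20 4
f 19 1 21
f 19 21 20
f 20 21 22
f 20 22 4
f 21 1 23
f 21 23 22
f 22 23 24
f 22 24 4
f 23 1 25
f 23 25 24
f 24 25 26
f 24 26 4
f 25 1 27
f 25 27 26
f 26 27 28
f 26 28 4
f 27 1 29
f 27 29 28
f 28 29 30
f 28 30 4
f 29 1 2
f 29 2 30
f 30 2 3
f 30 3 4
f 32 31 35
f 32 35 33
f 33 35 36
f 33 36 34
f 35 31 37
f 35 37 36
f 36 37 38
f 36 38 34
f 37 31 39
f 37 39 38
f 38 39 40
f 38 40 34
f 39 31 41
f 39 41 40
f 40 41 42
f 40 42 34
f 41 31 43
f 41 43 42
f 42 43 44
f 42 44 34
f 43 31 45
f 43 45 44
f 44 45 46
f 44 46 34
f 45 31 47
f 45 47 46
f 46 47 48
f 46 48 34
f 47 31 49
f 47 49 48
f 48 49 50
f 48 50 34
f 49 31 51
f 49 51 50
f 50 51 52
f 50 52 34
f 51 31 53
f 51 53 52
f 52 53 54
f 52 54 34
f 53 31 55
f 53 55 54
f 54 55 56
f 54 56 34
f 55 31 57
f 55 57 56
f 56 57 58
f 56 58 34
f 57 31 59
f 57 59 58
f 58 59 60
f 58 60 34
f 59 31 61
f 59 61 60
f 60 61 62
f 60 62 34
f 61 31 63
f 61 63 62
f 62 63 64
f 62 64 34
f 63 31 32
f 63 32 64
f 64 32 33
f 64 33 34
f 66 65 69
f 66 69 67
f 67 69 70
f 67 70 68
f 69 65 71
f 69 71 70
f 70 71 72
f 70 72 68
f 71 65 73
f 71 73 72
f 72 73 74
f 72 74 68
f 73 65 75
f 73 75 74
f 74 75 76
f 74 76 68
f 75 65 77
f 75 77 76
f 76 77 78
f 76 78 68
f 77 65 79
f 77 79 78
f 78 79 80
f 78 80 68
f 79 65 81
f 79 81 80
f 80 81 82
f 80 82 68
f 81 65 83
f 81 83 82
f 82 83 84
f 82 84 68
f 83 65 85
f 83 85 84
f 84 85 86
f 84 86 68
f 85 65 87
f 85 87 86
f 86 87 88
f 86 88 68
f 87 65 89
f 87 89 88
f 88 89 90
f 88 90 68
f 89 65 66
f 89 66 90
f 90 66 67
f 90 67 68
f 92 91 94
f 92 94 93
f 94 91 95
f 94 95 93
f 95 91 96
f 95 96 93
f 96 91 97
f 96 97 93
f 97 91 98
f 97 98 93
f 98 91 99
f 98 99 93
f 99 91 100
f 99 100 93
f 100 91 101
f 100 101 93
f 101 91 102
f 101 102 93
f 102 91 103
f 102 103 93
f 103 91 104
f 103 104 93
f 104 91 92
f 104 92 93



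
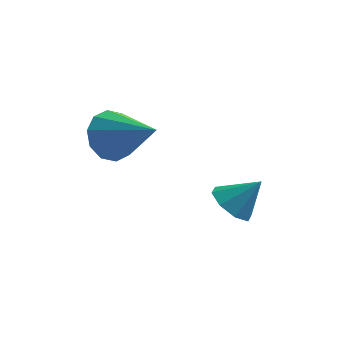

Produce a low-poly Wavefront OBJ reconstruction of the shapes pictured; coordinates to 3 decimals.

v -3.908 1.911 2.69
v -3.358 1.943 1.855
v -2.332 0.949 3.69
v -3.247 2.459 2.176
v -3.388 2.766 2.694
v -3.728 2.746 3.21
v -4.136 2.408 3.527
v -4.457 1.88 3.525
v -4.568 1.364 3.203
v -4.427 1.057 2.686
v -4.088 1.076 2.17
v -3.679 1.415 1.852
v -0.237 2.719 -0.634
v 0.354 2.251 -1.068
v 0.677 2.921 0.394
v 0.381 2.899 -1.219
v 0.047 3.442 -1.027
v -0.454 3.561 -0.605
v -0.828 3.188 -0.2
v -0.855 2.54 -0.049
v -0.52 1.997 -0.24
v -0.019 1.877 -0.662
f 2 1 4
f 2 4 3
f 4 1 5
f 4 5 3
f 5 1 6
f 5 6 3
f 6 1 7
f 6 7 3
f 7 1 8
f 7 8 3
f 8 1 9
f 8 9 3
f 9 1 10
f 9 10 3
f 10 1 11
f 10 11 3
f 11 1 12
f 11 12 3
f 12 1 2
f 12 2 3
f 14 13 16
f 14 16 15
f 16 13 17
f 16 17 15
f 17 13 18
f 17 18 15
f 18 13 19
f 18 19 15
f 19 13 20
f 19 20 15
f 20 13 21
f 20 21 15
f 21 13 22
f 21 22 15
f 22 13 14
f 22 14 15



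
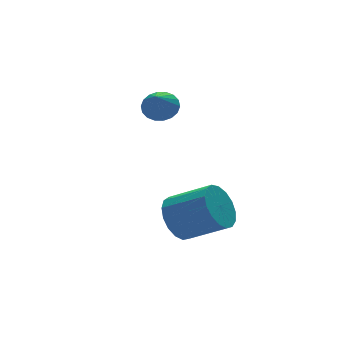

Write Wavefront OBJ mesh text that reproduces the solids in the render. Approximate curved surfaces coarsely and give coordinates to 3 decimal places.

v -1.941 0.041 -3.286
v -1.301 0.224 -3.799
v -0.419 -0.758 -3.046
v -1.059 -0.941 -2.534
v -1.263 0.488 -3.498
v -0.38 -0.494 -2.746
v -1.38 0.651 -3.15
v -0.497 -0.332 -2.397
v -1.625 0.673 -2.832
v -0.743 -0.309 -2.08
v -1.943 0.551 -2.619
v -1.061 -0.431 -1.866
v -2.261 0.312 -2.558
v -1.378 -0.67 -1.806
v -2.505 0.011 -2.664
v -1.623 -0.971 -1.912
v -2.62 -0.283 -2.913
v -1.738 -1.266 -2.161
v -2.58 -0.503 -3.247
v -1.697 -1.485 -2.495
v -2.393 -0.598 -3.591
v -1.511 -1.58 -2.838
v -2.103 -0.547 -3.864
v -1.22 -1.529 -3.111
v -1.776 -0.361 -4.005
v -0.893 -1.343 -3.253
v -1.486 -0.083 -3.981
v -0.604 -1.065 -3.229
v -0.884 2.929 -0.041
v -0.344 2.745 0.176
v -1.396 2.351 0.741
v -0.39 2.974 0.314
v -0.534 3.194 0.383
v -0.747 3.361 0.367
v -0.987 3.443 0.27
v -1.207 3.423 0.112
v -1.362 3.306 -0.077
v -1.423 3.113 -0.259
v -1.377 2.885 -0.397
v -1.233 2.665 -0.466
v -1.02 2.497 -0.45
v -0.78 2.415 -0.353
v -0.561 2.435 -0.195
v -0.405 2.553 -0.006
f 2 1 5
f 2 5 3
f 3 5 6
f 3 6 4
f 5 1 7
f 5 7 6
f 6 7 8
f 6 8 4
f 7 1 9
f 7 9 8
f 8 9 10
f 8 10 4
f 9 1 11
f 9 11 10
f 10 11 12
f 10 12 4
f 11 1 13
f 11 13 12
f 12 13 14
f 12 14 4
f 13 1 15
f 13 15 14
f 14 15 16
f 14 16 4
f 15 1 17
f 15 17 16
f 16 17 18
f 16 18 4
f 17 1 19
f 17 19 18
f 18 19 20
f 18 20 4
f 19 1 21
f 19 21 20
f 20 21 22
f 20 22 4
f 21 1 23
f 21 23 22
f 22 23 24
f 22 24 4
f 23 1 25
f 23 25 24
f 24 25 26
f 24 26 4
f 25 1 27
f 25 27 26
f 26 27 28
f 26 28 4
f 27 1 2
f 27 2 28
f 28 2 3
f 28 3 4
f 30 29 32
f 30 32 31
f 32 29 33
f 32 33 31
f 33 29 34
f 33 34 31
f 34 29 35
f 34 35 31
f 35 29 36
f 35 36 31
f 36 29 37
f 36 37 31
f 37 29 38
f 37 38 31
f 38 29 39
f 38 39 31
f 39 29 40
f 39 40 31
f 40 29 41
f 40 41 31
f 41 29 42
f 41 42 31
f 42 29 43
f 42 43 31
f 43 29 44
f 43 44 31
f 44 29 30
f 44 30 31



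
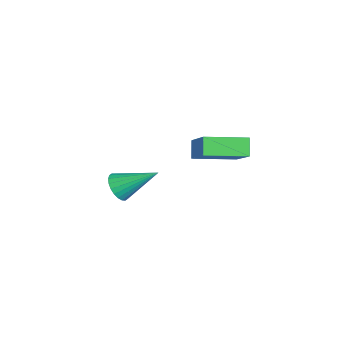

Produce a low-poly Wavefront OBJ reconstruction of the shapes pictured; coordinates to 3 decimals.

v -1.716 0.11 -1.19
v -1.147 -0.196 -0.897
v -1.404 1.67 -0.17
v -1.034 -0.073 -1.118
v -1.025 0.077 -1.351
v -1.122 0.232 -1.559
v -1.309 0.369 -1.711
v -1.558 0.467 -1.784
v -1.831 0.51 -1.766
v -2.086 0.492 -1.661
v -2.286 0.416 -1.484
v -2.398 0.294 -1.262
v -2.407 0.143 -1.03
v -2.31 -0.012 -0.822
v -2.123 -0.149 -0.67
v -1.875 -0.246 -0.597
v -1.601 -0.289 -0.615
v -1.346 -0.272 -0.72
v 1.522 2.83 2.588
v 1.01 2.855 3.254
v 1.337 4.518 2.382
v 0.825 4.543 3.048
v 3.235 3.177 3.892
v 2.723 3.202 4.558
v 3.05 4.865 3.686
v 2.538 4.89 4.352
f 2 1 4
f 2 4 3
f 4 1 5
f 4 5 3
f 5 1 6
f 5 6 3
f 6 1 7
f 6 7 3
f 7 1 8
f 7 8 3
f 8 1 9
f 8 9 3
f 9 1 10
f 9 10 3
f 10 1 11
f 10 11 3
f 11 1 12
f 11 12 3
f 12 1 13
f 12 13 3
f 13 1 14
f 13 14 3
f 14 1 15
f 14 15 3
f 15 1 16
f 15 16 3
f 16 1 17
f 16 17 3
f 17 1 18
f 17 18 3
f 18 1 2
f 18 2 3
f 20 22 19
f 23 20 19
f 19 22 21
f 21 23 19
f 20 26 22
f 24 20 23
f 24 26 20
f 22 26 21
f 25 23 21
f 21 26 25
f 25 24 23
f 26 24 25



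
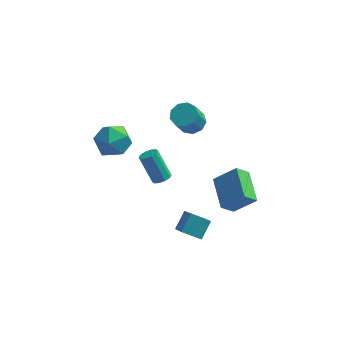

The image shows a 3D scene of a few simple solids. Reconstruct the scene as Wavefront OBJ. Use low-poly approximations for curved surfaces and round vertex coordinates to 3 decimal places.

v 3.404 -1.377 -0.624
v 2.708 -1.872 0.22
v 2.707 0.584 -0.047
v 2.012 0.089 0.796
v 4.728 -1.249 0.544
v 4.033 -1.744 1.387
v 4.032 0.712 1.12
v 3.336 0.217 1.964
v 0.369 -4.048 0.178
v 0.809 -4.642 0.637
v 0.774 -3.126 0.983
v 1.214 -3.72 1.443
v 1.486 -3.84 -0.623
v 1.926 -4.434 -0.163
v 1.891 -2.918 0.183
v 2.331 -3.512 0.642
v 0.327 3.481 2.704
v 0.969 3.92 3.116
v 0.554 3.198 4.529
v -0.087 2.759 4.116
v 0.459 4.24 3.13
v 0.044 3.517 4.543
v -0.113 4.204 2.945
v -0.527 3.482 4.357
v -0.479 3.831 2.646
v -0.893 3.108 4.059
v -0.467 3.294 2.375
v -0.881 2.571 3.787
v -0.084 2.844 2.257
v -0.498 2.122 3.67
v 0.491 2.693 2.348
v 0.077 1.97 3.761
v 0.99 2.911 2.606
v 0.576 2.188 4.019
v 1.178 3.395 2.909
v 0.764 2.673 4.322
v -3.408 1.291 3.981
v -2.809 0.632 3.103
v -4.971 0.008 3.877
v -4.372 -0.651 2.999
v -3.95 -0.65 4.177
v -2.984 0.143 4.241
v -4.796 0.497 2.739
v -3.83 1.29 2.803
v -3.666 0.141 2.335
v -3.144 -0.568 3.224
v -4.636 1.208 3.756
v -4.114 0.499 4.645
v -0.799 -1.23 1.875
v -0.433 -0.755 1.899
v -1.294 -0.176 3.55
v -1.661 -0.65 3.525
v -0.735 -0.657 1.707
v -1.596 -0.078 3.358
v -1.061 -0.778 1.579
v -1.922 -0.198 3.23
v -1.288 -1.071 1.564
v -2.149 -0.491 3.215
v -1.328 -1.425 1.668
v -2.189 -0.845 3.318
v -1.166 -1.704 1.85
v -2.027 -1.125 3.501
v -0.864 -1.802 2.042
v -1.725 -1.223 3.693
v -0.538 -1.682 2.17
v -1.399 -1.102 3.821
v -0.311 -1.389 2.185
v -1.172 -0.809 3.836
v -0.271 -1.035 2.082
v -1.132 -0.455 3.732
f 2 4 1
f 5 2 1
f 1 4 3
f 3 5 1
f 2 8 4
f 6 2 5
f 6 8 2
f 4 8 3
f 7 5 3
f 3 8 7
f 7 6 5
f 8 6 7
f 10 12 9
f 13 10 9
f 9 12 11
f 11 13 9
f 10 16 12
f 14 10 13
f 14 16 10
f 12 16 11
f 15 13 11
f 11 16 15
f 15 14 13
f 16 14 15
f 18 17 21
f 18 21 19
f 19 21 22
f 19 22 20
f 21 17 23
f 21 23 22
f 22 23 24
f 22 24 20
f 23 17 25
f 23 25 24
f 24 25 26
f 24 26 20
f 25 17 27
f 25 27 26
f 26 27 28
f 26 28 20
f 27 17 29
f 27 29 28
f 28 29 30
f 28 30 20
f 29 17 31
f 29 31 30
f 30 31 32
f 30 32 20
f 31 17 33
f 31 33 32
f 32 33 34
f 32 34 20
f 33 17 35
f 33 35 34
f 34 35 36
f 34 36 20
f 35 17 18
f 35 18 36
f 36 18 19
f 36 19 20
f 37 48 42
f 37 42 38
f 37 38 44
f 37 44 47
f 37 47 48
f 38 42 46
f 42 48 41
f 48 47 39
f 47 44 43
f 44 38 45
f 40 46 41
f 40 41 39
f 40 39 43
f 40 43 45
f 40 45 46
f 41 46 42
f 39 41 48
f 43 39 47
f 45 43 44
f 46 45 38
f 50 49 53
f 50 53 51
f 51 53 54
f 51 54 52
f 53 49 55
f 53 55 54
f 54 55 56
f 54 56 52
f 55 49 57
f 55 57 56
f 56 57 58
f 56 58 52
f 57 49 59
f 57 59 58
f 58 59 60
f 58 60 52
f 59 49 61
f 59 61 60
f 60 61 62
f 60 62 52
f 61 49 63
f 61 63 62
f 62 63 64
f 62 64 52
f 63 49 65
f 63 65 64
f 64 65 66
f 64 66 52
f 65 49 67
f 65 67 66
f 66 67 68
f 66 68 52
f 67 49 69
f 67 69 68
f 68 69 70
f 68 70 52
f 69 49 50
f 69 50 70
f 70 50 51
f 70 51 52



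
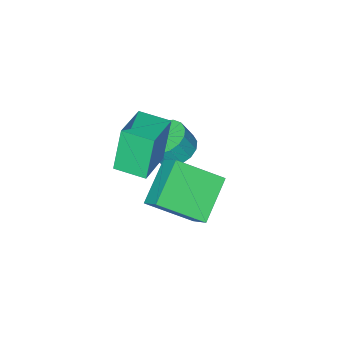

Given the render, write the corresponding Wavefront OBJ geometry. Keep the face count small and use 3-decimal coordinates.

v -2.452 0.069 -2.974
v -1.688 -0.07 -3.366
v -1.264 -0.248 -2.478
v -2.028 -0.109 -2.086
v -1.686 0.339 -3.285
v -1.262 0.16 -2.397
v -1.859 0.685 -3.133
v -1.435 0.507 -2.245
v -2.168 0.891 -2.944
v -1.744 0.712 -2.056
v -2.542 0.908 -2.762
v -2.118 0.73 -1.874
v -2.895 0.733 -2.629
v -2.472 0.555 -1.741
v -3.147 0.406 -2.574
v -2.724 0.228 -1.686
v -3.24 0.002 -2.612
v -2.816 -0.176 -1.723
v -3.152 -0.387 -2.732
v -2.728 -0.565 -1.844
v -2.904 -0.671 -2.907
v -2.48 -0.85 -2.019
v -2.552 -0.786 -3.098
v -2.128 -0.965 -2.21
v -2.177 -0.705 -3.261
v -1.753 -0.883 -2.373
v -1.865 -0.446 -3.358
v -1.442 -0.625 -2.47
v -0.574 4.038 -2.536
v -1.933 3.196 -1.509
v -0.468 4.999 -1.608
v -1.827 4.157 -0.581
v 0.787 2.983 -1.599
v -0.572 2.141 -0.572
v 0.893 3.944 -0.671
v -0.466 3.102 0.356
v -1.504 0.645 -2.43
v -1.967 0.479 -0.543
v -0.178 1.592 -2.022
v -0.641 1.427 -0.135
v -0.779 -0.407 -2.345
v -1.242 -0.572 -0.458
v 0.547 0.541 -1.937
v 0.084 0.375 -0.05
f 2 1 5
f 2 5 3
f 3 5 6
f 3 6 4
f 5 1 7
f 5 7 6
f 6 7 8
f 6 8 4
f 7 1 9
f 7 9 8
f 8 9 10
f 8 10 4
f 9 1 11
f 9 11 10
f 10 11 12
f 10 12 4
f 11 1 13
f 11 13 12
f 12 13 14
f 12 14 4
f 13 1 15
f 13 15 14
f 14 15 16
f 14 16 4
f 15 1 17
f 15 17 16
f 16 17 18
f 16 18 4
f 17 1 19
f 17 19 18
f 18 19 20
f 18 20 4
f 19 1 21
f 19 21 20
f 20 21 22
f 20 22 4
f 21 1 23
f 21 23 22
f 22 23 24
f 22 24 4
f 23 1 25
f 23 25 24
f 24 25 26
f 24 26 4
f 25 1 27
f 25 27 26
f 26 27 28
f 26 28 4
f 27 1 2
f 27 2 28
f 28 2 3
f 28 3 4
f 30 32 29
f 33 30 29
f 29 32 31
f 31 33 29
f 30 36 32
f 34 30 33
f 34 36 30
f 32 36 31
f 35 33 31
f 31 36 35
f 35 34 33
f 36 34 35
f 38 40 37
f 41 38 37
f 37 40 39
f 39 41 37
f 38 44 40
f 42 38 41
f 42 44 38
f 40 44 39
f 43 41 39
f 39 44 43
f 43 42 41
f 44 42 43



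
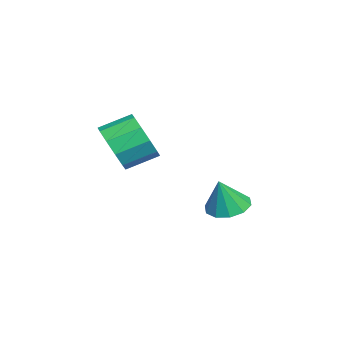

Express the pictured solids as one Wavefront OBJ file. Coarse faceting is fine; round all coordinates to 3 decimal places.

v 0.232 -2.468 0.167
v 1.004 -2.465 0.753
v 0.601 -1.429 1.279
v -0.172 -1.432 0.693
v 1.146 -2.158 0.258
v 0.743 -1.122 0.784
v 0.939 -1.97 -0.272
v 0.536 -0.934 0.254
v 0.461 -1.972 -0.634
v 0.058 -0.936 -0.108
v -0.104 -2.163 -0.691
v -0.507 -1.127 -0.164
v -0.541 -2.471 -0.419
v -0.944 -1.435 0.107
v -0.683 -2.778 0.076
v -1.086 -1.742 0.602
v -0.476 -2.966 0.606
v -0.879 -1.93 1.132
v 0.002 -2.964 0.968
v -0.401 -1.928 1.494
v 0.567 -2.773 1.024
v 0.164 -1.737 1.551
v -3.491 0.752 -3.646
v -2.94 1.369 -3.709
v -3.049 0.488 -2.354
v -3.375 1.564 -3.52
v -3.855 1.448 -3.379
v -4.196 1.067 -3.34
v -4.267 0.565 -3.418
v -4.042 0.134 -3.583
v -3.607 -0.061 -3.771
v -3.127 0.055 -3.912
v -2.787 0.436 -3.951
v -2.715 0.938 -3.873
f 2 1 5
f 2 5 3
f 3 5 6
f 3 6 4
f 5 1 7
f 5 7 6
f 6 7 8
f 6 8 4
f 7 1 9
f 7 9 8
f 8 9 10
f 8 10 4
f 9 1 11
f 9 11 10
f 10 11 12
f 10 12 4
f 11 1 13
f 11 13 12
f 12 13 14
f 12 14 4
f 13 1 15
f 13 15 14
f 14 15 16
f 14 16 4
f 15 1 17
f 15 17 16
f 16 17 18
f 16 18 4
f 17 1 19
f 17 19 18
f 18 19 20
f 18 20 4
f 19 1 21
f 19 21 20
f 20 21 22
f 20 22 4
f 21 1 2
f 21 2 22
f 22 2 3
f 22 3 4
f 24 23 26
f 24 26 25
f 26 23 27
f 26 27 25
f 27 23 28
f 27 28 25
f 28 23 29
f 28 29 25
f 29 23 30
f 29 30 25
f 30 23 31
f 30 31 25
f 31 23 32
f 31 32 25
f 32 23 33
f 32 33 25
f 33 23 34
f 33 34 25
f 34 23 24
f 34 24 25



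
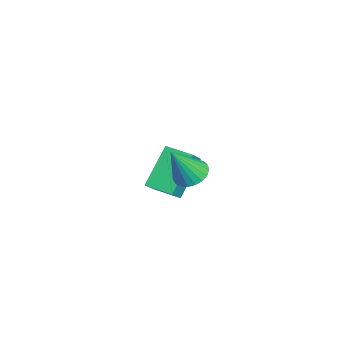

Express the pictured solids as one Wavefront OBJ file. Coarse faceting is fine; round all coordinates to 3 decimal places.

v 0.154 1.275 -3.182
v -0.686 1.849 -2.079
v 0.542 2.057 -3.293
v -0.298 2.631 -2.191
v 0.778 1.049 -2.589
v -0.062 1.623 -1.487
v 1.166 1.831 -2.701
v 0.326 2.405 -1.598
v 3.441 2.372 -0.241
v 3.926 2.303 -0.444
v 3.819 1.848 0.841
v 3.942 2.503 -0.353
v 3.872 2.68 -0.242
v 3.727 2.804 -0.132
v 3.533 2.853 -0.04
v 3.323 2.819 0.017
v 3.133 2.708 0.029
v 2.997 2.538 -0.005
v 2.937 2.34 -0.081
v 2.965 2.147 -0.184
v 3.075 1.993 -0.296
v 3.248 1.904 -0.4
v 3.455 1.897 -0.476
v 3.659 1.971 -0.511
v 3.826 2.115 -0.5
f 2 4 1
f 5 2 1
f 1 4 3
f 3 5 1
f 2 8 4
f 6 2 5
f 6 8 2
f 4 8 3
f 7 5 3
f 3 8 7
f 7 6 5
f 8 6 7
f 10 9 12
f 10 12 11
f 12 9 13
f 12 13 11
f 13 9 14
f 13 14 11
f 14 9 15
f 14 15 11
f 15 9 16
f 15 16 11
f 16 9 17
f 16 17 11
f 17 9 18
f 17 18 11
f 18 9 19
f 18 19 11
f 19 9 20
f 19 20 11
f 20 9 21
f 20 21 11
f 21 9 22
f 21 22 11
f 22 9 23
f 22 23 11
f 23 9 24
f 23 24 11
f 24 9 25
f 24 25 11
f 25 9 10
f 25 10 11



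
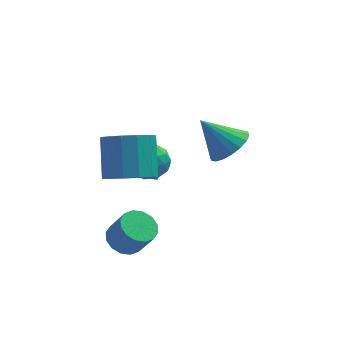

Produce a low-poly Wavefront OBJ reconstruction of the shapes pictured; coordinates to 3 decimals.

v 0.913 2.298 -1.408
v 1.539 2.076 -1.688
v 1.607 2.922 -0.352
v 1.444 2.475 -1.862
v 1.146 2.806 -1.862
v 0.76 2.943 -1.689
v 0.432 2.833 -1.409
v 0.288 2.519 -1.129
v 0.383 2.12 -0.955
v 0.68 1.789 -0.955
v 1.067 1.653 -1.128
v 1.395 1.762 -1.408
v 0.841 1.652 0.392
v 1.699 1.58 0.537
v 0.781 0.28 0.063
v 1.639 0.208 0.208
v 1.094 0.35 0.875
v 1.131 1.198 1.078
v 1.349 0.662 -0.478
v 1.386 1.51 -0.275
v 2.013 0.968 -0.001
v 1.855 0.775 0.836
v 0.625 1.085 -0.236
v 0.467 0.892 0.601
v 1.275 1.736 0.493
v 1.205 0.124 0.107
v 0.884 0.207 0.499
v 1.388 0.164 0.584
v 0.941 1.512 0.811
v 1.446 1.469 0.896
v 1.09 0.746 1.095
v 1.034 0.391 -0.296
v 1.539 0.348 -0.211
v 1.092 1.696 0.016
v 1.596 1.653 0.101
v 1.39 1.114 -0.495
v 1.964 1.334 0.262
v 1.929 0.528 0.069
v 1.758 0.795 -0.334
v 1.78 1.294 -0.215
v 1.871 1.221 0.754
v 1.836 0.414 0.561
v 1.516 0.498 0.953
v 1.537 0.996 1.072
v 2.056 0.861 0.438
v 0.644 1.446 0.039
v 0.609 0.639 -0.154
v 0.943 0.864 -0.472
v 0.964 1.362 -0.353
v 0.551 1.332 0.531
v 0.516 0.526 0.338
v 0.7 0.566 0.815
v 0.722 1.065 0.934
v 0.424 0.999 0.162
v 4.239 0.954 1.165
v 4.848 0.558 1.777
v 3.141 1.226 2.435
v 4.959 0.966 1.785
v 4.926 1.372 1.67
v 4.758 1.694 1.455
v 4.487 1.871 1.183
v 4.167 1.865 0.907
v 3.861 1.679 0.683
v 3.629 1.349 0.553
v 3.519 0.941 0.546
v 3.551 0.536 0.66
v 3.72 0.213 0.875
v 3.991 0.037 1.148
v 4.311 0.042 1.424
v 4.617 0.228 1.648
v 0.371 -2.122 -1.639
v 1.014 -1.775 -1.85
v 1.571 -2.151 -0.773
v 0.929 -2.498 -0.561
v 0.812 -1.503 -1.651
v 1.369 -1.879 -0.573
v 0.492 -1.396 -1.448
v 1.049 -1.772 -0.371
v 0.14 -1.484 -1.296
v 0.697 -1.86 -0.219
v -0.151 -1.743 -1.237
v 0.407 -2.119 -0.159
v -0.301 -2.104 -1.284
v 0.257 -2.479 -0.207
v -0.271 -2.469 -1.427
v 0.286 -2.845 -0.35
v -0.069 -2.741 -1.627
v 0.488 -3.117 -0.549
v 0.251 -2.848 -1.829
v 0.808 -3.224 -0.752
v 0.603 -2.76 -1.981
v 1.16 -3.136 -0.904
v 0.893 -2.501 -2.041
v 1.451 -2.877 -0.963
v 1.043 -2.141 -1.993
v 1.601 -2.516 -0.916
v 0.601 -1.989 1.722
v 1.487 -1.593 1.442
v 1.405 -0.435 2.818
v 0.519 -0.831 3.098
v 1.086 -1.297 1.169
v 1.003 -0.139 2.544
v 0.53 -1.22 1.071
v 0.448 -0.062 2.447
v -0.003 -1.388 1.18
v -0.085 -0.23 2.556
v -0.344 -1.746 1.461
v -0.426 -0.588 2.837
v -0.385 -2.181 1.825
v -0.467 -1.024 3.201
v -0.113 -2.556 2.157
v -0.195 -1.398 3.532
v 0.386 -2.75 2.35
v 0.303 -1.592 3.726
v 0.953 -2.703 2.344
v 0.87 -1.545 3.72
v 1.408 -2.429 2.141
v 1.326 -1.271 3.516
v 1.607 -2.015 1.804
v 1.525 -0.857 3.18
f 2 1 4
f 2 4 3
f 4 1 5
f 4 5 3
f 5 1 6
f 5 6 3
f 6 1 7
f 6 7 3
f 7 1 8
f 7 8 3
f 8 1 9
f 8 9 3
f 9 1 10
f 9 10 3
f 10 1 11
f 10 11 3
f 11 1 12
f 11 12 3
f 12 1 2
f 12 2 3
f 13 50 29
f 50 24 53
f 29 53 18
f 50 53 29
f 13 29 25
f 29 18 30
f 25 30 14
f 29 30 25
f 13 25 34
f 25 14 35
f 34 35 20
f 25 35 34
f 13 34 46
f 34 20 49
f 46 49 23
f 34 49 46
f 13 46 50
f 46 23 54
f 50 54 24
f 46 54 50
f 14 30 41
f 30 18 44
f 41 44 22
f 30 44 41
f 18 53 31
f 53 24 52
f 31 52 17
f 53 52 31
f 24 54 51
f 54 23 47
f 51 47 15
f 54 47 51
f 23 49 48
f 49 20 36
f 48 36 19
f 49 36 48
f 20 35 40
f 35 14 37
f 40 37 21
f 35 37 40
f 16 42 28
f 42 22 43
f 28 43 17
f 42 43 28
f 16 28 26
f 28 17 27
f 26 27 15
f 28 27 26
f 16 26 33
f 26 15 32
f 33 32 19
f 26 32 33
f 16 33 38
f 33 19 39
f 38 39 21
f 33 39 38
f 16 38 42
f 38 21 45
f 42 45 22
f 38 45 42
f 17 43 31
f 43 22 44
f 31 44 18
f 43 44 31
f 15 27 51
f 27 17 52
f 51 52 24
f 27 52 51
f 19 32 48
f 32 15 47
f 48 47 23
f 32 47 48
f 21 39 40
f 39 19 36
f 40 36 20
f 39 36 40
f 22 45 41
f 45 21 37
f 41 37 14
f 45 37 41
f 56 55 58
f 56 58 57
f 58 55 59
f 58 59 57
f 59 55 60
f 59 60 57
f 60 55 61
f 60 61 57
f 61 55 62
f 61 62 57
f 62 55 63
f 62 63 57
f 63 55 64
f 63 64 57
f 64 55 65
f 64 65 57
f 65 55 66
f 65 66 57
f 66 55 67
f 66 67 57
f 67 55 68
f 67 68 57
f 68 55 69
f 68 69 57
f 69 55 70
f 69 70 57
f 70 55 56
f 70 56 57
f 72 71 75
f 72 75 73
f 73 75 76
f 73 76 74
f 75 71 77
f 75 77 76
f 76 77 78
f 76 78 74
f 77 71 79
f 77 79 78
f 78 79 80
f 78 80 74
f 79 71 81
f 79 81 80
f 80 81 82
f 80 82 74
f 81 71 83
f 81 83 82
f 82 83 84
f 82 84 74
f 83 71 85
f 83 85 84
f 84 85 86
f 84 86 74
f 85 71 87
f 85 87 86
f 86 87 88
f 86 88 74
f 87 71 89
f 87 89 88
f 88 89 90
f 88 90 74
f 89 71 91
f 89 91 90
f 90 91 92
f 90 92 74
f 91 71 93
f 91 93 92
f 92 93 94
f 92 94 74
f 93 71 95
f 93 95 94
f 94 95 96
f 94 96 74
f 95 71 72
f 95 72 96
f 96 72 73
f 96 73 74
f 98 97 101
f 98 101 99
f 99 101 102
f 99 102 100
f 101 97 103
f 101 103 102
f 102 103 104
f 102 104 100
f 103 97 105
f 103 105 104
f 104 105 106
f 104 106 100
f 105 97 107
f 105 107 106
f 106 107 108
f 106 108 100
f 107 97 109
f 107 109 108
f 108 109 110
f 108 110 100
f 109 97 111
f 109 111 110
f 110 111 112
f 110 112 100
f 111 97 113
f 111 113 112
f 112 113 114
f 112 114 100
f 113 97 115
f 113 115 114
f 114 115 116
f 114 116 100
f 115 97 117
f 115 117 116
f 116 117 118
f 116 118 100
f 117 97 119
f 117 119 118
f 118 119 120
f 118 120 100
f 119 97 98
f 119 98 120
f 120 98 99
f 120 99 100

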